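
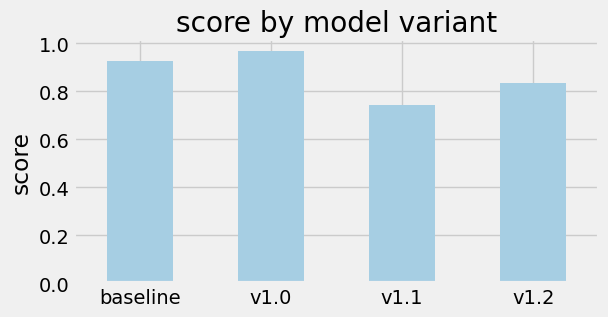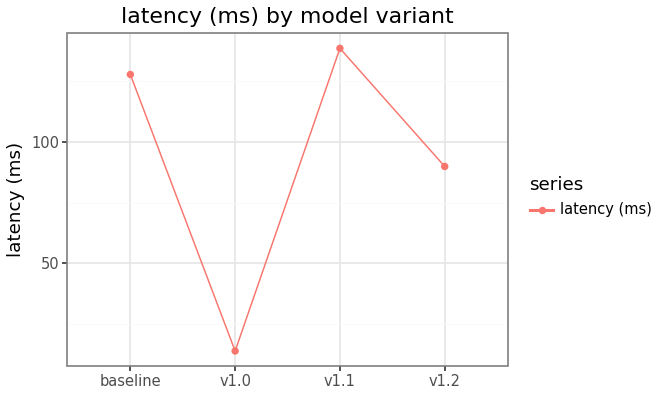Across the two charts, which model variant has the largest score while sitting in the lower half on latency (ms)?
Chart 2 median latency (ms) ≈ 100; below-median model variants: v1.0, v1.2. Among those, v1.0 has the highest score (≈ 1).

v1.0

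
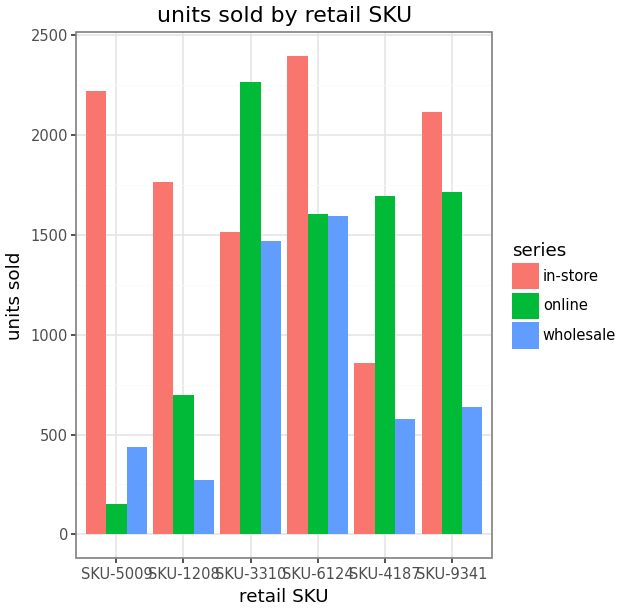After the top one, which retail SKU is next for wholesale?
SKU-3310

Top 3 for wholesale: SKU-6124 ≈ 1600, SKU-3310 ≈ 1400, SKU-9341 ≈ 600.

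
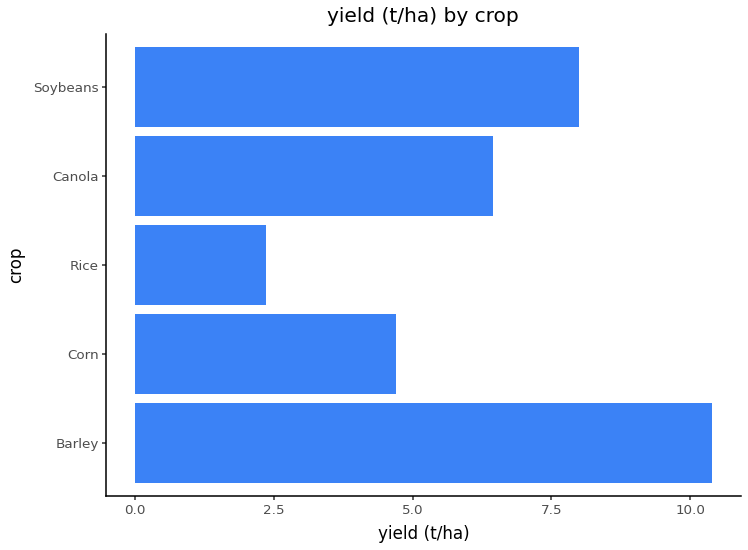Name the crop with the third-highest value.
Top 4: Barley ≈ 10, Soybeans ≈ 8, Canola ≈ 6, Corn ≈ 5.

Canola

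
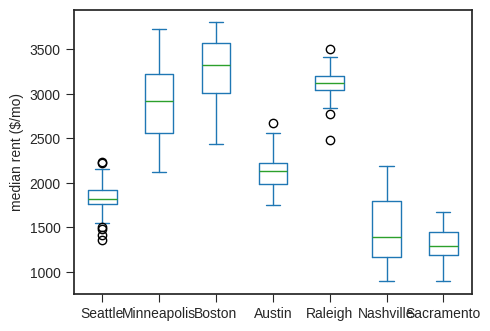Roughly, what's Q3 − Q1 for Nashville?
≈ 600

Q3 ≈ 1800, Q1 ≈ 1200; IQR ≈ 600.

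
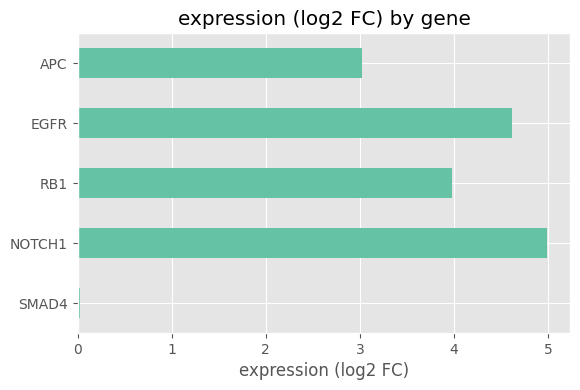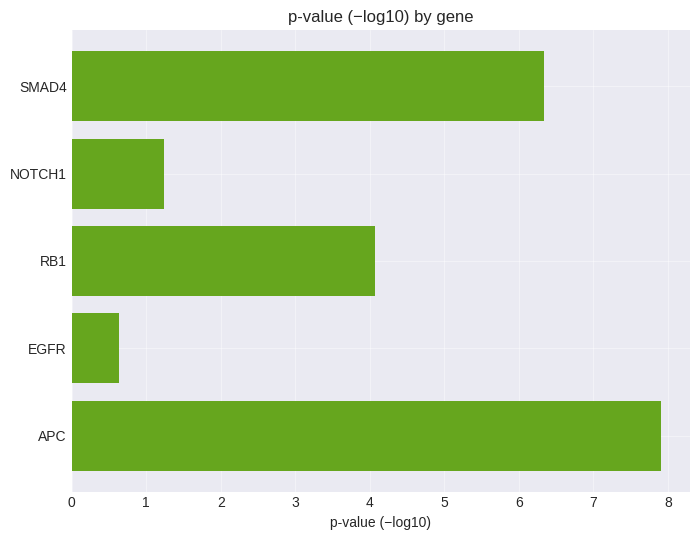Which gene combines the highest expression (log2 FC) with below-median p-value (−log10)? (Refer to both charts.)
NOTCH1

Chart 2 median p-value (−log10) ≈ 4; below-median genes: NOTCH1, EGFR. Among those, NOTCH1 has the highest expression (log2 FC) (≈ 5).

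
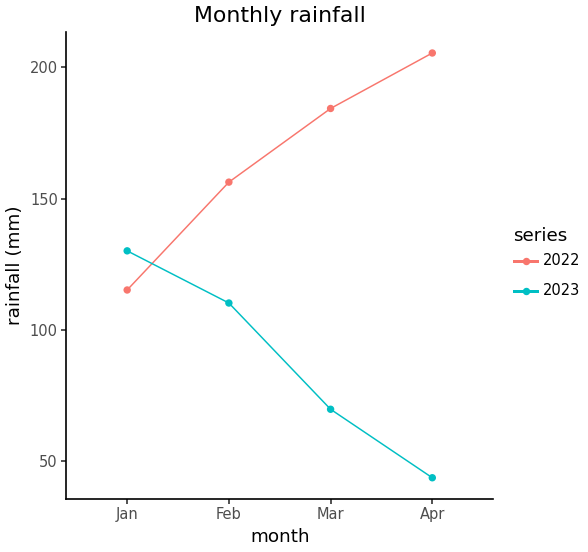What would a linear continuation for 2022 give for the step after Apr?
≈ 220

Last three: 160, 180, 200 → slope ≈ 20/step → next ≈ 220.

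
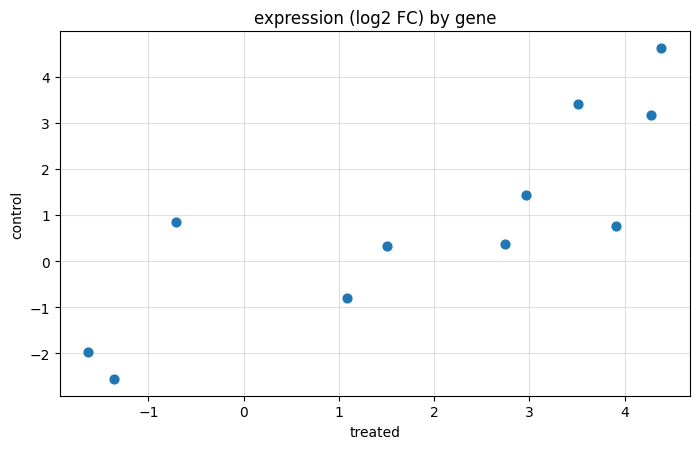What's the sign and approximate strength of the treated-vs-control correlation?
Points are positively correlated; strong (|r| ≈ 0.8).

positive, strong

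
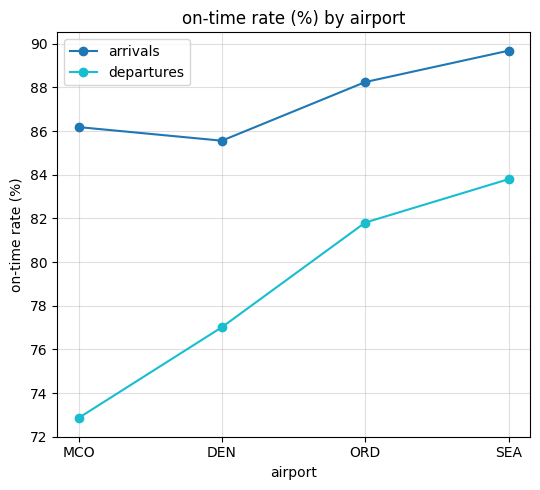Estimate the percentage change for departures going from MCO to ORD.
MCO ≈ 72, ORD ≈ 82; (82 − 72) / 72 ≈ +13.9%.

≈ +13.9%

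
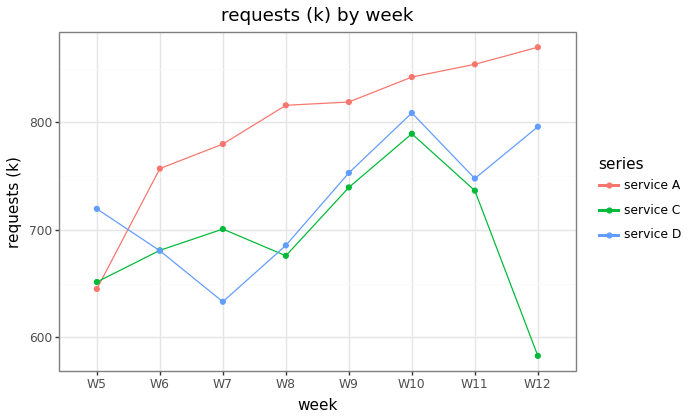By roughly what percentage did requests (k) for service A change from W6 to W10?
W6 ≈ 750, W10 ≈ 850; (850 − 750) / 750 ≈ +13.3%.

≈ +13.3%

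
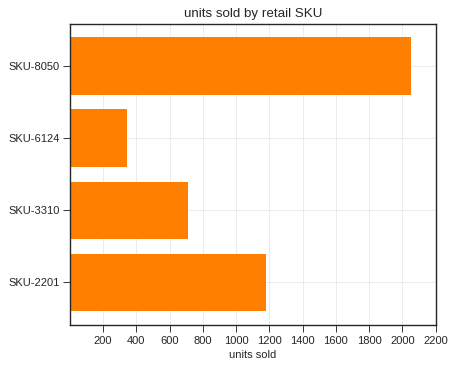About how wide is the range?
Max SKU-8050 ≈ 2000, min SKU-6124 ≈ 400; range ≈ 1600.

≈ 1600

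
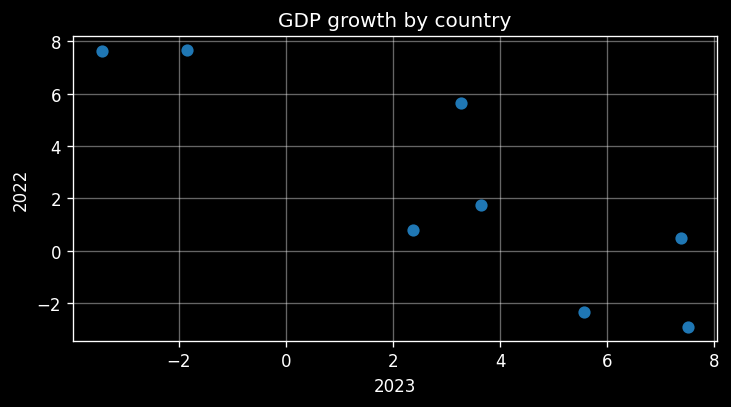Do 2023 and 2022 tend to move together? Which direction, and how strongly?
negative, strong

Points are negatively correlated; strong (|r| ≈ 0.9).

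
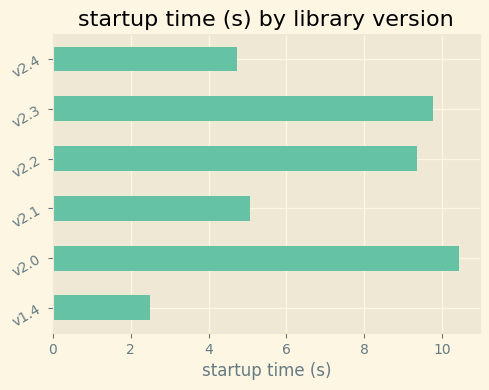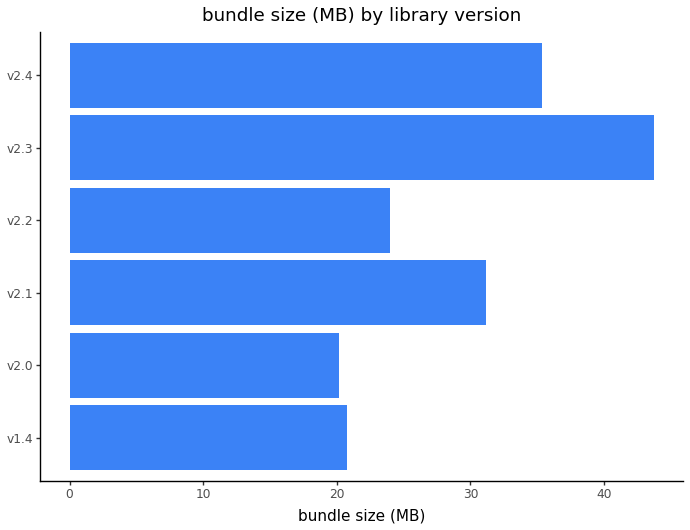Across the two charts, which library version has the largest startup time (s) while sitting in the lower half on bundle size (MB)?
Chart 2 median bundle size (MB) ≈ 30; below-median library versions: v1.4, v2.0, v2.2. Among those, v2.0 has the highest startup time (s) (≈ 10).

v2.0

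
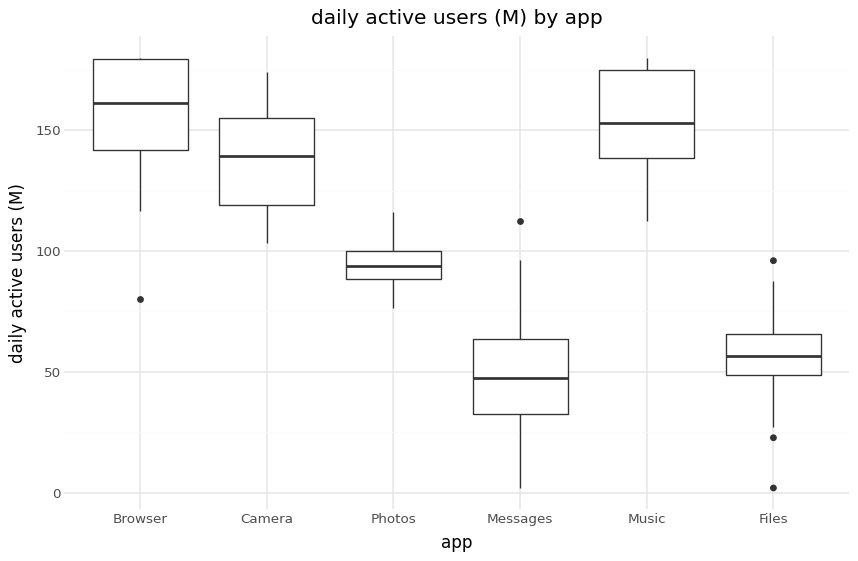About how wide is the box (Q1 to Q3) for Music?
≈ 30

Q3 ≈ 170, Q1 ≈ 140; IQR ≈ 30.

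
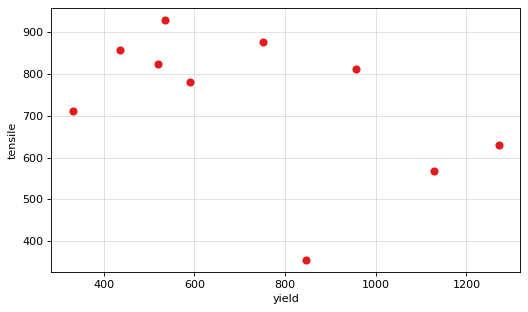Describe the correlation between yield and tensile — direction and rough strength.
Points are negatively correlated; moderate (|r| ≈ 0.5).

negative, moderate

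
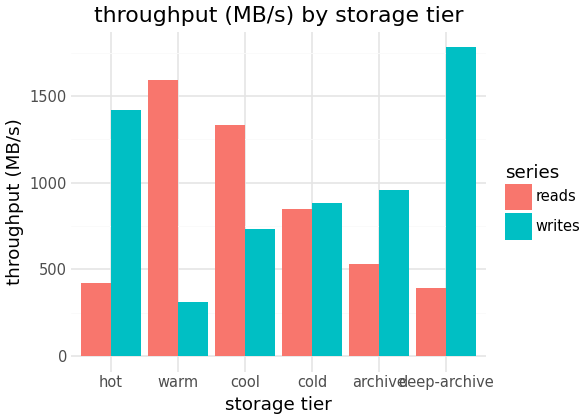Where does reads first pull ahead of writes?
hot: reads ≈ 400 vs writes ≈ 1400 (not yet); warm: reads ≈ 1600 vs writes ≈ 400 (first crossover).

warm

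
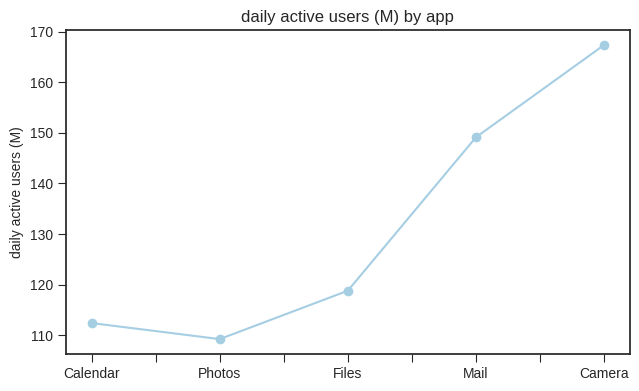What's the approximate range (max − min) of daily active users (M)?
Max Camera ≈ 165, min Photos ≈ 110; range ≈ 55.

≈ 55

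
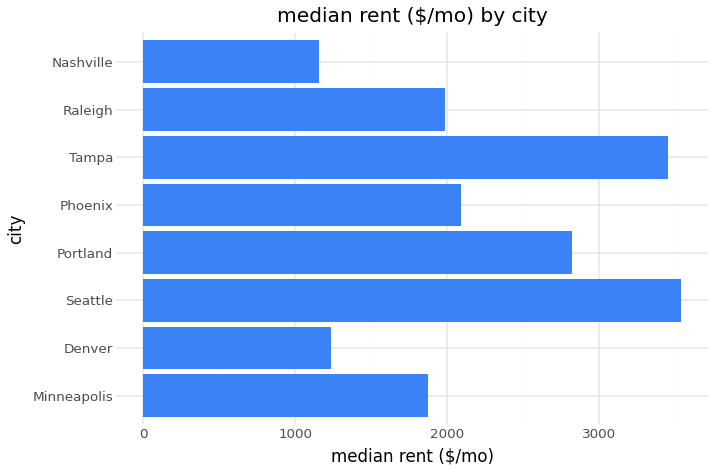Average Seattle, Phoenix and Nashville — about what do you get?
(3500 + 2000 + 1000) / 3 ≈ 2167.

≈ 2167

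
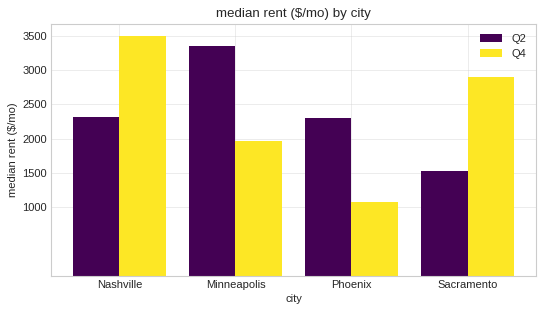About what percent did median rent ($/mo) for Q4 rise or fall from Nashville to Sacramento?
≈ -14.3%

Nashville ≈ 3500, Sacramento ≈ 3000; (3000 − 3500) / 3500 ≈ -14.3%.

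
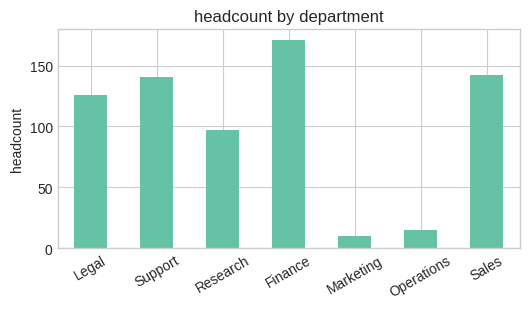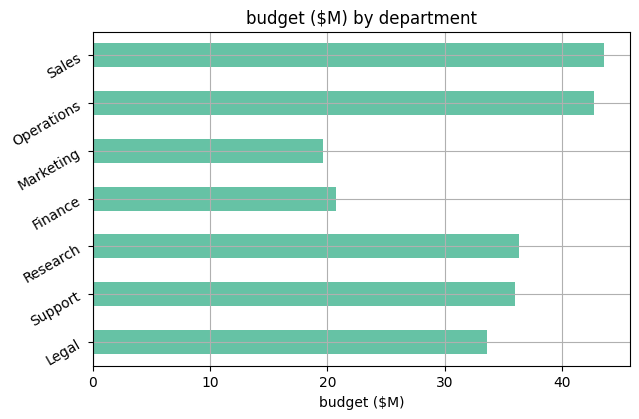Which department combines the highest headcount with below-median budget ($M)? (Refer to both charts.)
Chart 2 median budget ($M) ≈ 35; below-median departments: Legal, Finance, Marketing. Among those, Finance has the highest headcount (≈ 180).

Finance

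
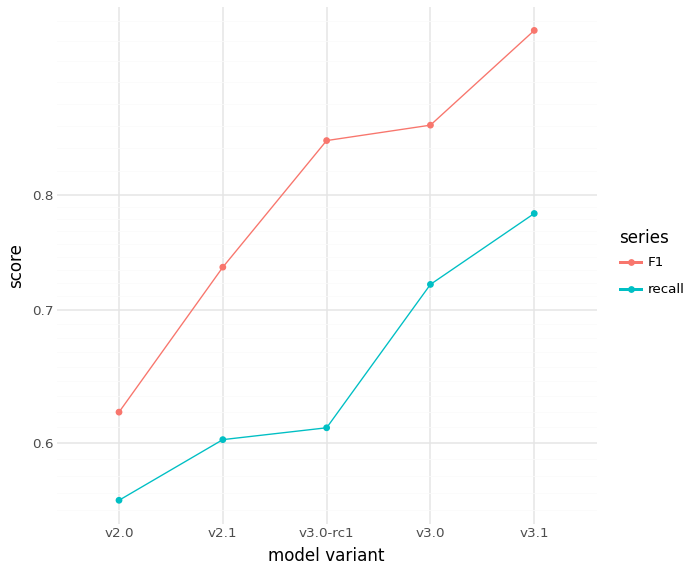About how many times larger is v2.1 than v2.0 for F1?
v2.1 ≈ 0.75, v2.0 ≈ 0.60; 0.75/0.60 ≈ 1.25.

≈ 1.25×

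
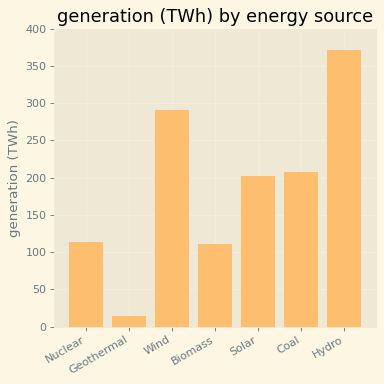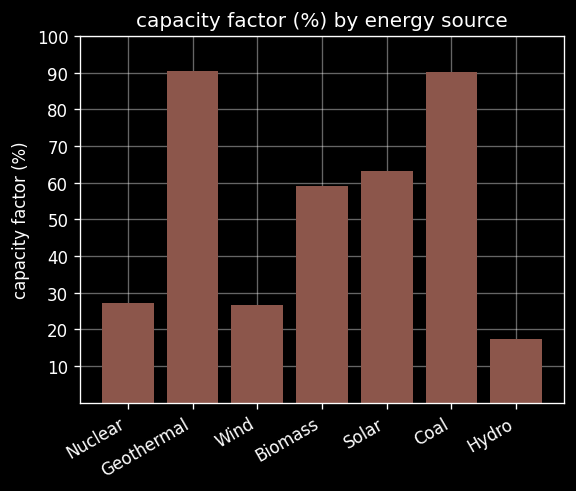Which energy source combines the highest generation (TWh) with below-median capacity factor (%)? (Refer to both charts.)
Chart 2 median capacity factor (%) ≈ 60; below-median energy sources: Nuclear, Wind, Hydro. Among those, Hydro has the highest generation (TWh) (≈ 350).

Hydro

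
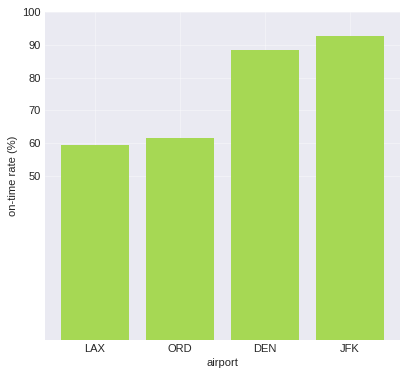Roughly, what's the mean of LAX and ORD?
(60 + 60) / 2 ≈ 60.

≈ 60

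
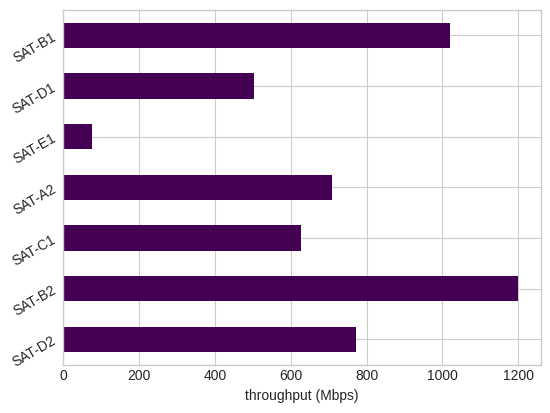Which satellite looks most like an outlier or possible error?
SAT-E1

SAT-E1 ≈ 100; the rest sit between ≈ 500 and ≈ 1200.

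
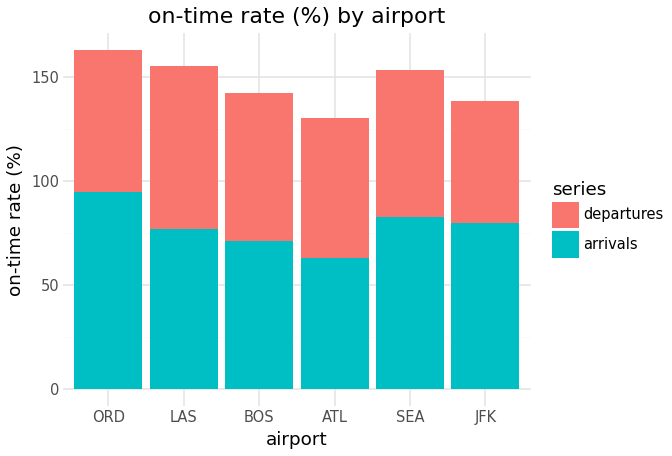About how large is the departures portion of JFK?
≈ 60

departures top ≈ 140, bottom ≈ 80; segment ≈ 60.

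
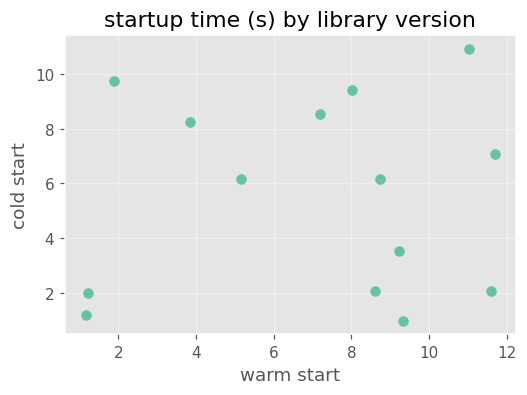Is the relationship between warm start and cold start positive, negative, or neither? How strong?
no clear correlation

Points are roughly uncorrelated; weak (|r| ≈ 0.1).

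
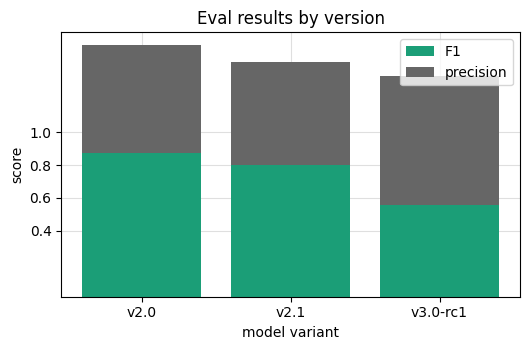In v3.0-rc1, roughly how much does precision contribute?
≈ 0.8

precision top ≈ 1.4, bottom ≈ 0.6; segment ≈ 0.8.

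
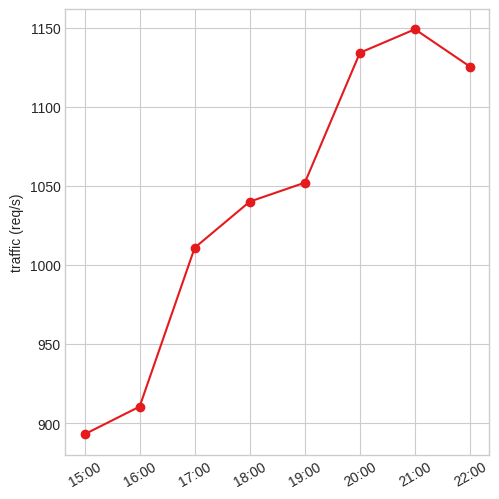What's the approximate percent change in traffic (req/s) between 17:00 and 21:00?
≈ +15%

17:00 ≈ 1000, 21:00 ≈ 1150; (1150 − 1000) / 1000 ≈ +15%.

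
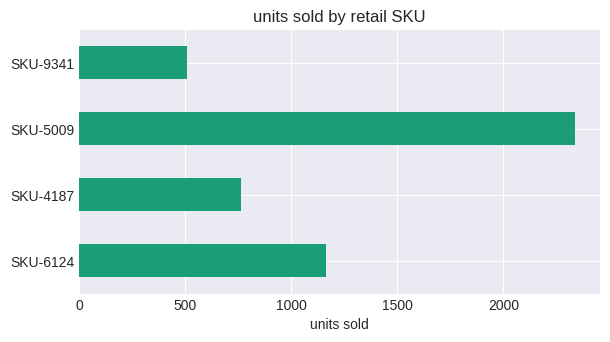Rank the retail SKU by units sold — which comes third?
Top 4: SKU-5009 ≈ 2400, SKU-6124 ≈ 1200, SKU-4187 ≈ 800, SKU-9341 ≈ 600.

SKU-4187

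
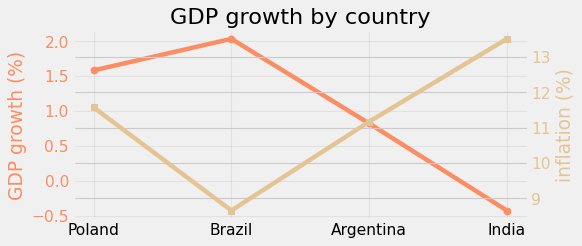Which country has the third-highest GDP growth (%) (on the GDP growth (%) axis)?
Top 4 (on the GDP growth (%) axis): Brazil ≈ 2.0, Poland ≈ 1.5, Argentina ≈ 1.0, India ≈ -0.5.

Argentina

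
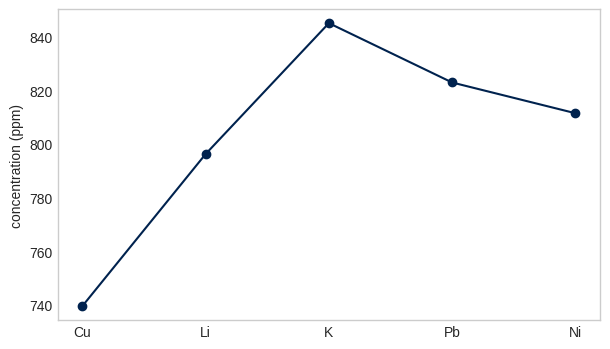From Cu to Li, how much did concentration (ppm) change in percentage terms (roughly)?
≈ +8.1%

Cu ≈ 740, Li ≈ 800; (800 − 740) / 740 ≈ +8.1%.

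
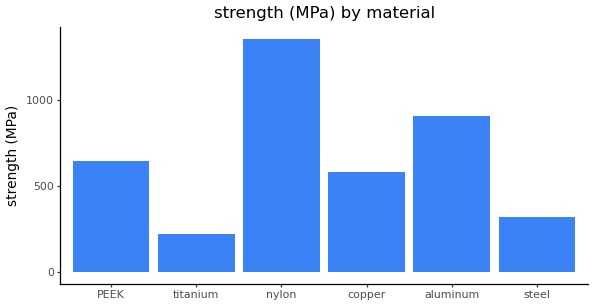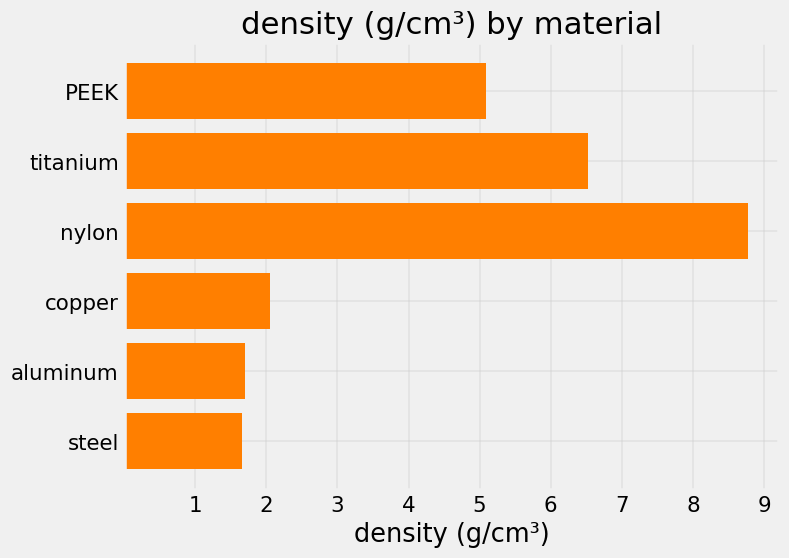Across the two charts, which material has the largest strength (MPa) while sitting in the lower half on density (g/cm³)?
Chart 2 median density (g/cm³) ≈ 4; below-median materials: copper, aluminum, steel. Among those, aluminum has the highest strength (MPa) (≈ 1000).

aluminum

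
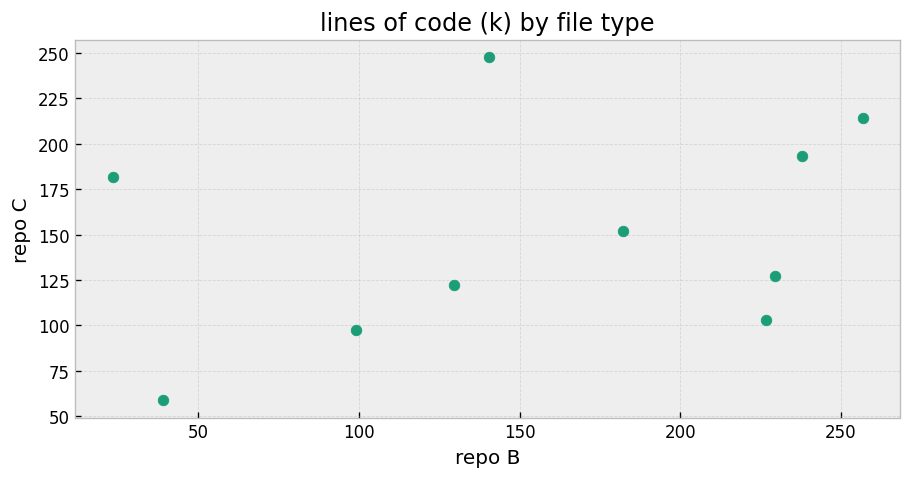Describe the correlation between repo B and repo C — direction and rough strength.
Points are positively correlated; weak (|r| ≈ 0.3).

positive, weak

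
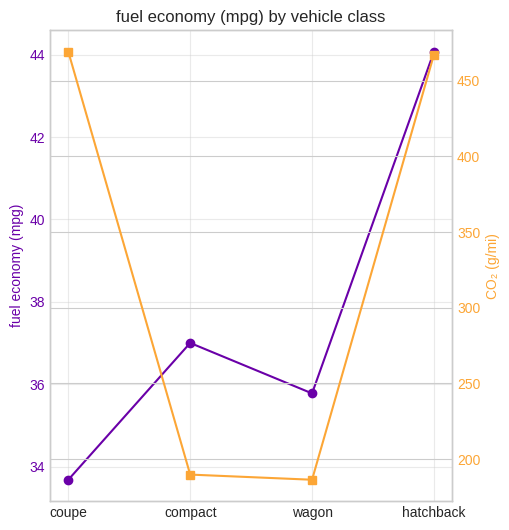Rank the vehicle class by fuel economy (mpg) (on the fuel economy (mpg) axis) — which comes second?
Top 3 (on the fuel economy (mpg) axis): hatchback ≈ 44, compact ≈ 37, wagon ≈ 36.

compact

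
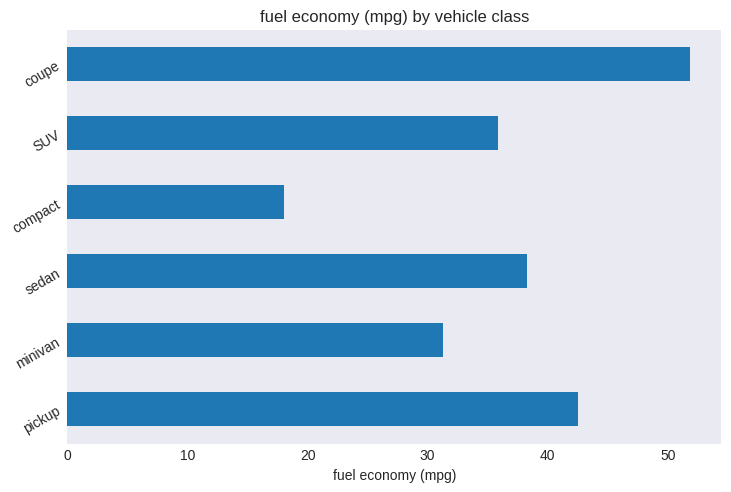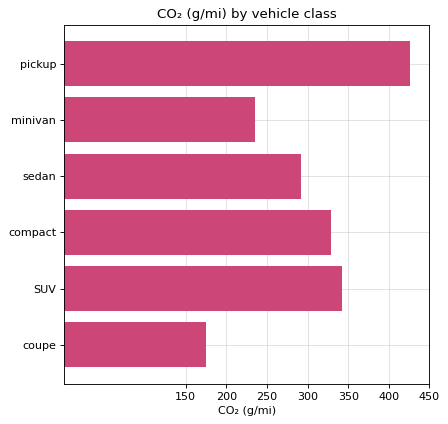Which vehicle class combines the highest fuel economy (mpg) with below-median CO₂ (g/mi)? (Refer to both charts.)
coupe

Chart 2 median CO₂ (g/mi) ≈ 300; below-median vehicle classes: minivan, sedan, coupe. Among those, coupe has the highest fuel economy (mpg) (≈ 50).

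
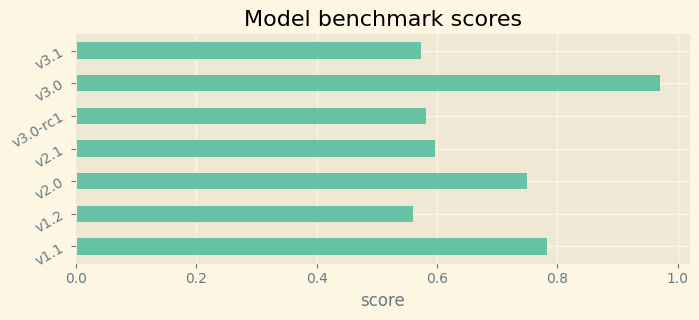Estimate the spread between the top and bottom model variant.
Max v3.0 ≈ 1.0, min v1.2 ≈ 0.6; range ≈ 0.4.

≈ 0.4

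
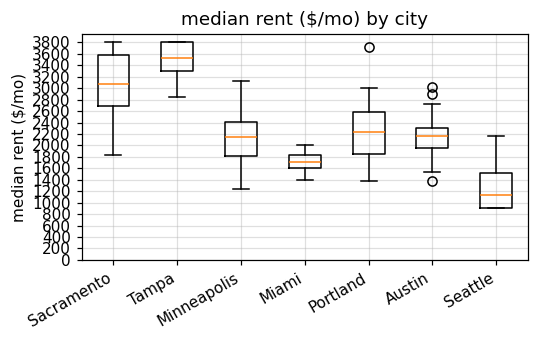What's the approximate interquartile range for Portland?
Q3 ≈ 2600, Q1 ≈ 1800; IQR ≈ 800.

≈ 800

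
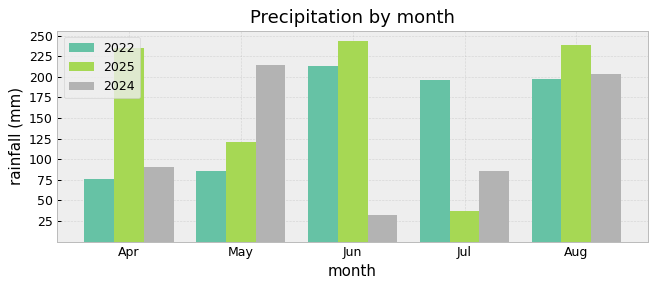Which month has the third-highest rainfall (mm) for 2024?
Top 4 for 2024: May ≈ 225, Aug ≈ 200, Apr ≈ 100, Jul ≈ 75.

Apr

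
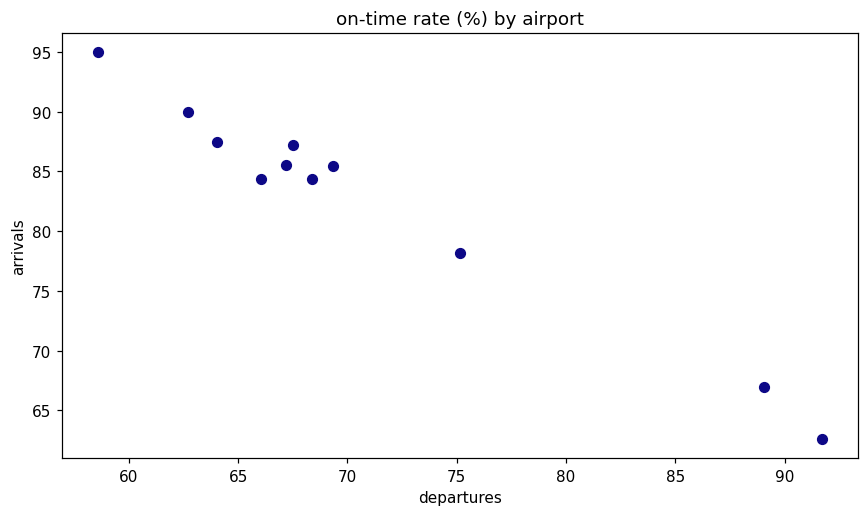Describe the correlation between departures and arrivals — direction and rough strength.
negative, strong

Points are negatively correlated; strong (|r| ≈ 1.0).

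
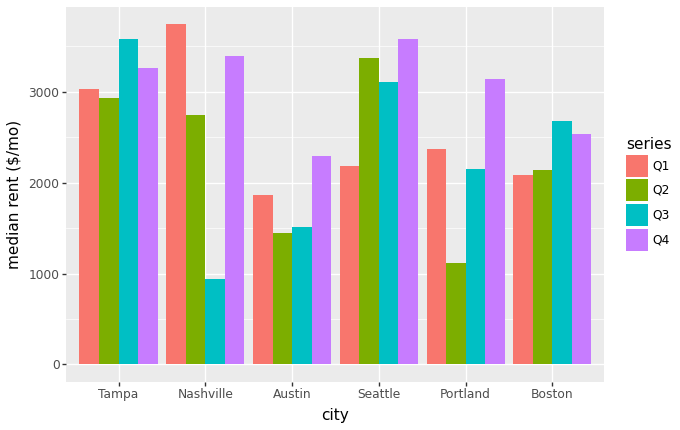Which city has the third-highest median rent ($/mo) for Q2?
Nashville

Top 4 for Q2: Seattle ≈ 3500, Tampa ≈ 3000, Nashville ≈ 2500, Boston ≈ 2000.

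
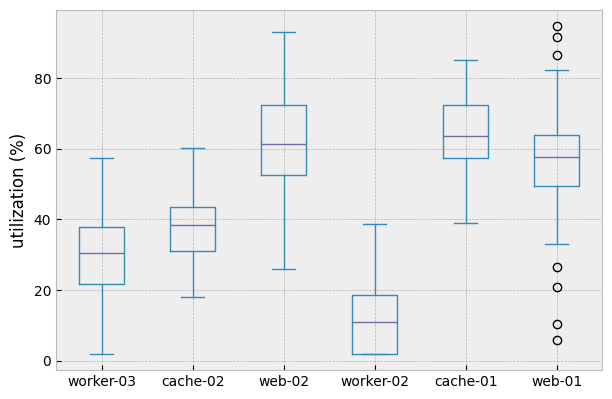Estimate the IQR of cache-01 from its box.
Q3 ≈ 70, Q1 ≈ 55; IQR ≈ 15.

≈ 15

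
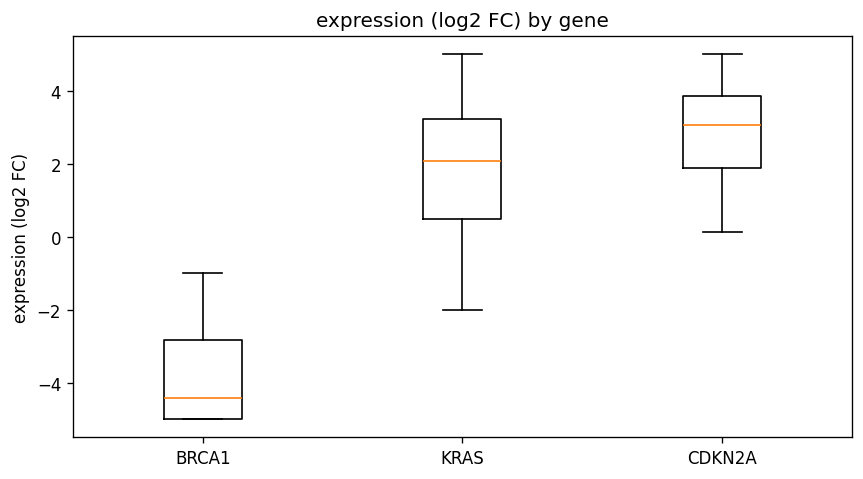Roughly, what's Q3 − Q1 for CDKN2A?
≈ 2

Q3 ≈ 4, Q1 ≈ 2; IQR ≈ 2.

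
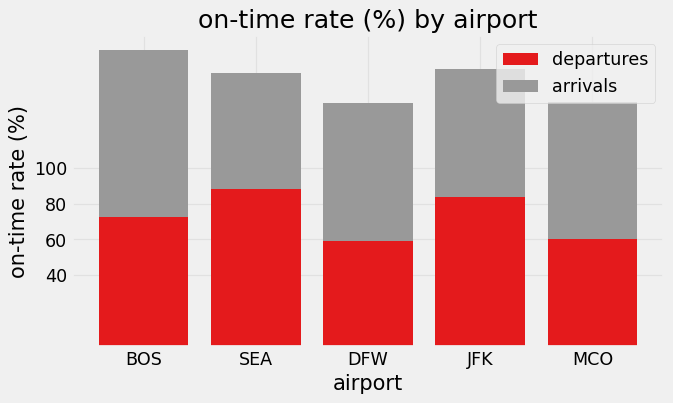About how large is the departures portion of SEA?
≈ 80

departures top ≈ 80, bottom ≈ 0; segment ≈ 80.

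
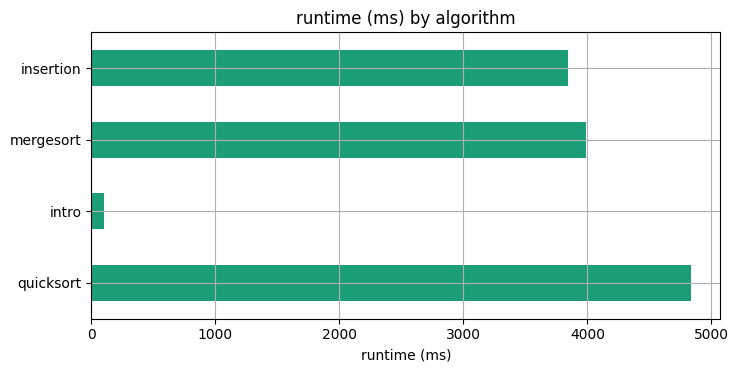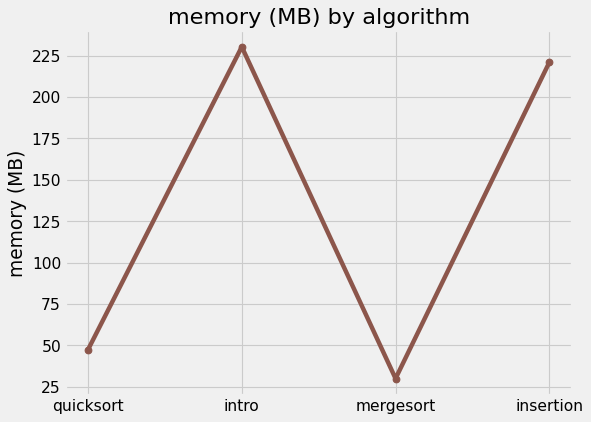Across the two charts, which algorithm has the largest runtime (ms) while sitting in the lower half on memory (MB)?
quicksort

Chart 2 median memory (MB) ≈ 125; below-median algorithms: quicksort, mergesort. Among those, quicksort has the highest runtime (ms) (≈ 5000).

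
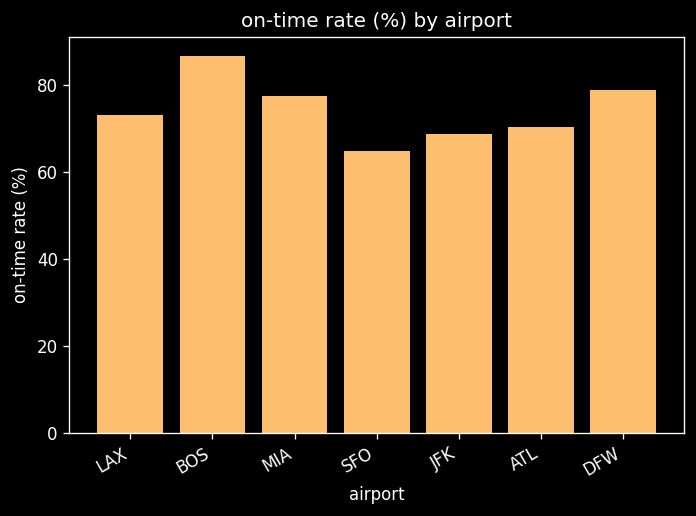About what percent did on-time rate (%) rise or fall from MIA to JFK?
MIA ≈ 80, JFK ≈ 70; (70 − 80) / 80 ≈ -12.5%.

≈ -12.5%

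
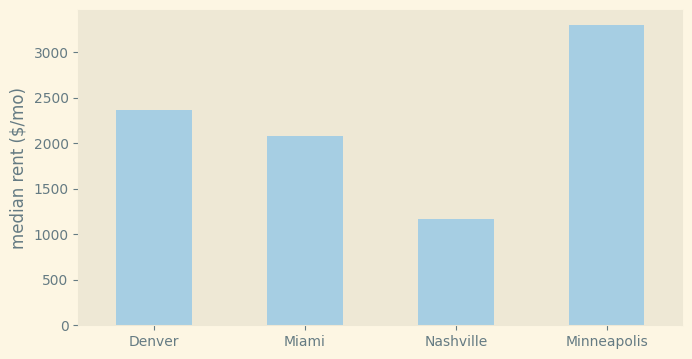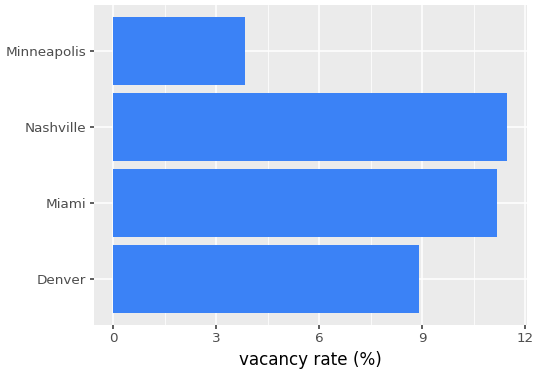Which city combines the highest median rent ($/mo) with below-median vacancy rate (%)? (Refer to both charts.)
Minneapolis

Chart 2 median vacancy rate (%) ≈ 10; below-median cities: Denver, Minneapolis. Among those, Minneapolis has the highest median rent ($/mo) (≈ 3500).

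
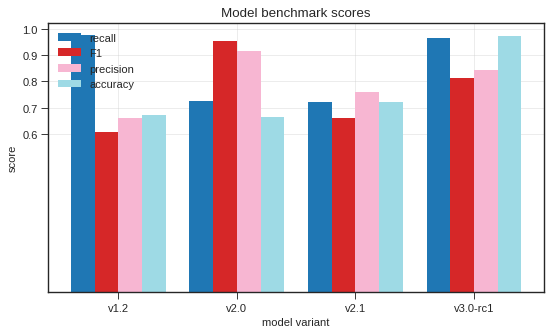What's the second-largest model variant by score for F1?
v3.0-rc1

Top 3 for F1: v2.0 ≈ 1.0, v3.0-rc1 ≈ 0.8, v2.1 ≈ 0.7.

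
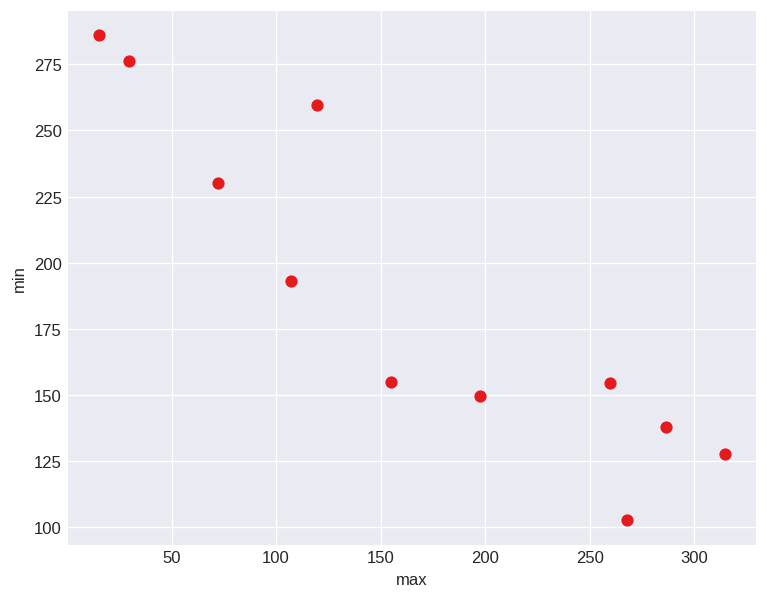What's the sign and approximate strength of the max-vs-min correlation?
Points are negatively correlated; strong (|r| ≈ 0.9).

negative, strong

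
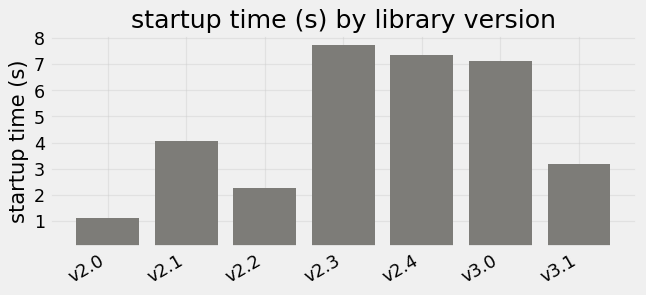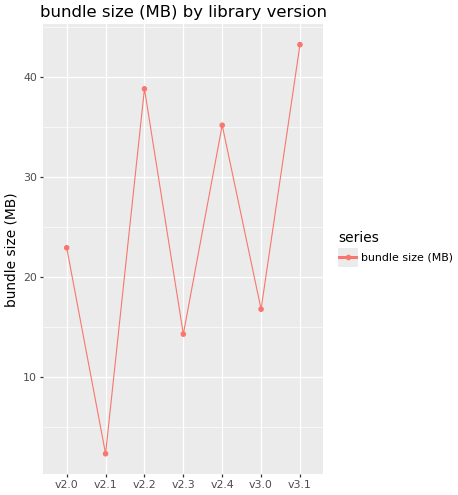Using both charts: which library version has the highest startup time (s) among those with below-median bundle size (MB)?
v2.3

Chart 2 median bundle size (MB) ≈ 25; below-median library versions: v2.1, v2.3, v3.0. Among those, v2.3 has the highest startup time (s) (≈ 8).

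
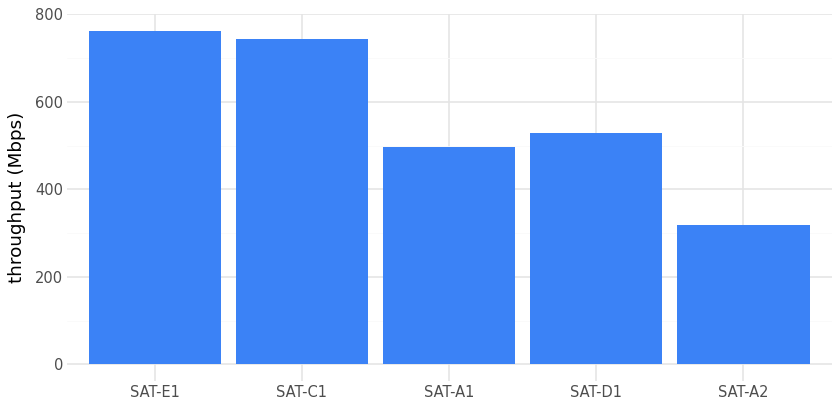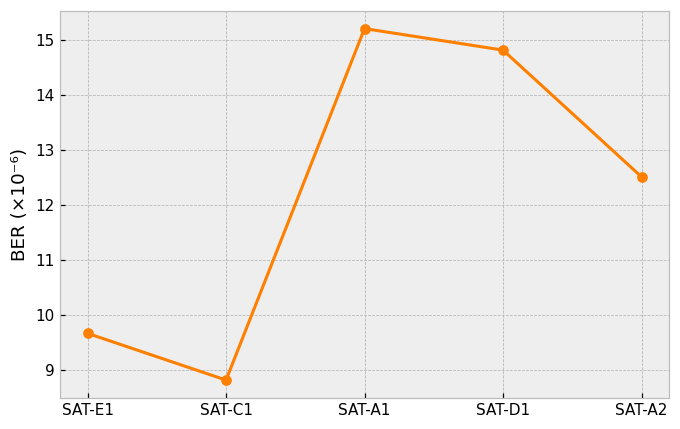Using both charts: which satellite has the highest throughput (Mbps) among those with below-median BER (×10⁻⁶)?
Chart 2 median BER (×10⁻⁶) ≈ 12; below-median satellites: SAT-E1, SAT-C1. Among those, SAT-E1 has the highest throughput (Mbps) (≈ 800).

SAT-E1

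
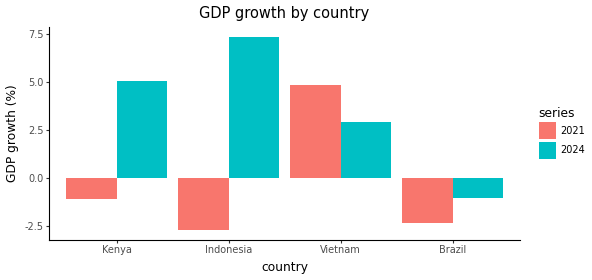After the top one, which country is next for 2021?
Top 3 for 2021: Vietnam ≈ 5, Kenya ≈ -1, Brazil ≈ -2.

Kenya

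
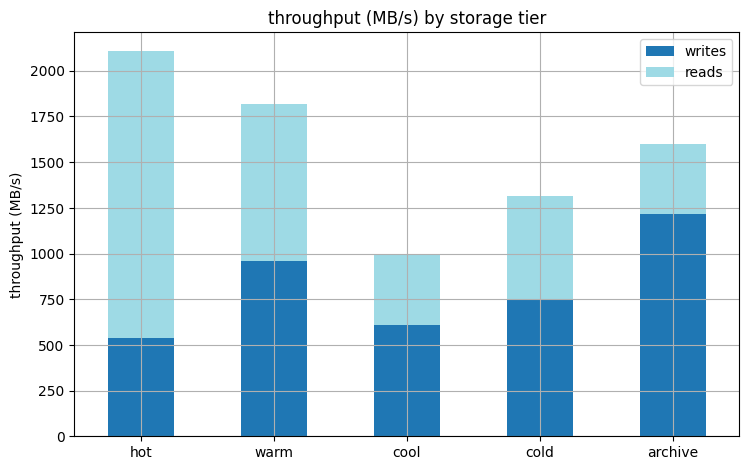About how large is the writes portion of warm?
≈ 1000

writes top ≈ 1000, bottom ≈ 0; segment ≈ 1000.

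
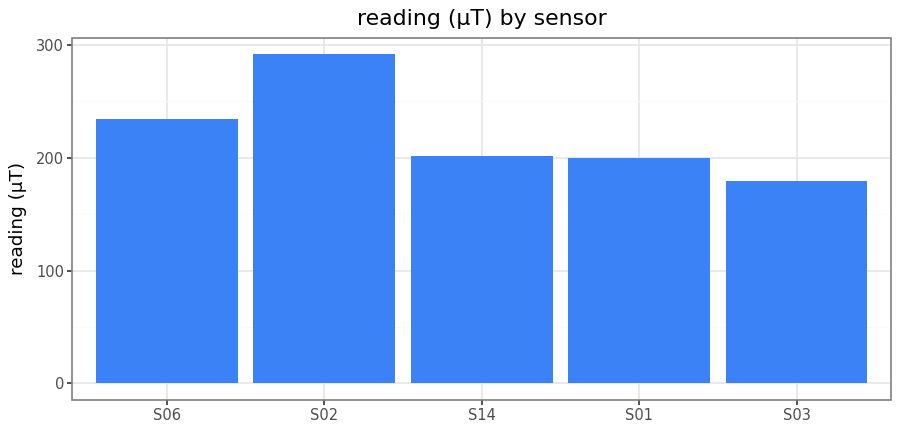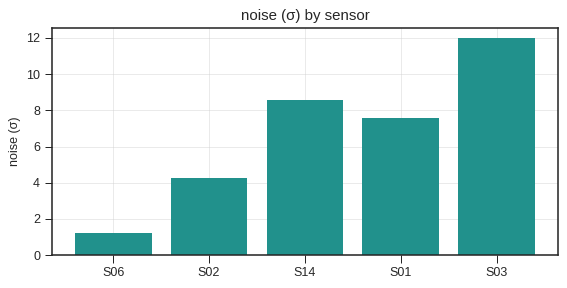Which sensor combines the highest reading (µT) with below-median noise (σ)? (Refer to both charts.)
Chart 2 median noise (σ) ≈ 8; below-median sensors: S06, S02. Among those, S02 has the highest reading (µT) (≈ 300).

S02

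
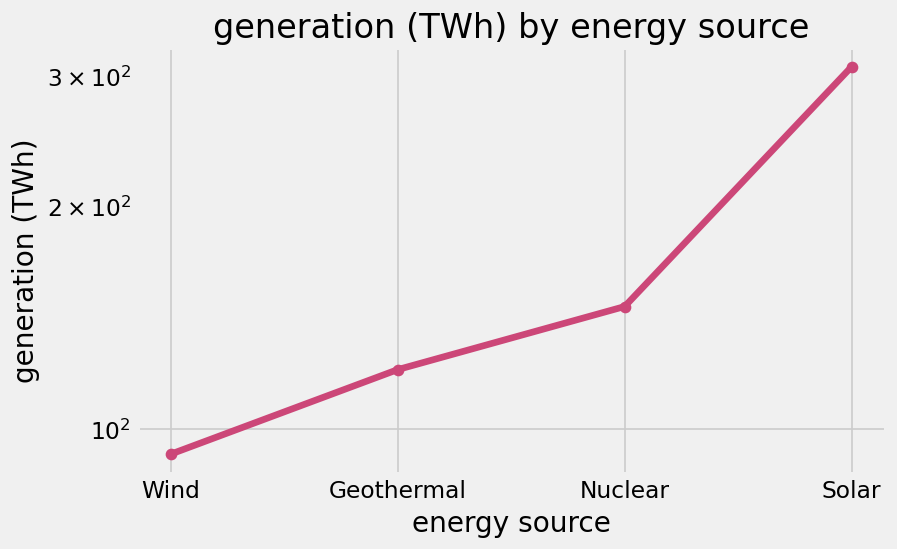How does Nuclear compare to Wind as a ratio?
≈ 1.4×

Nuclear ≈ 140, Wind ≈ 100; 140/100 ≈ 1.4.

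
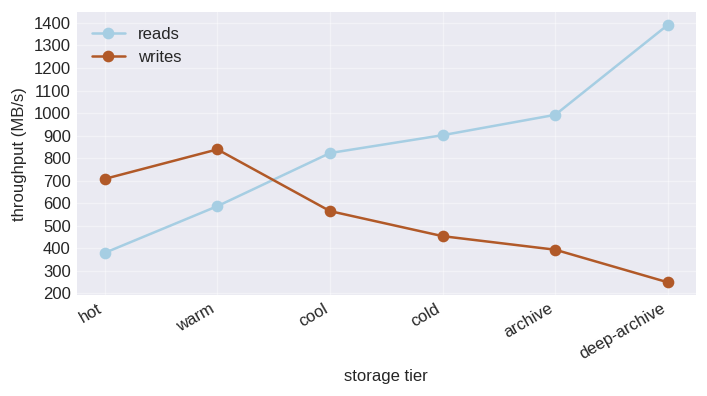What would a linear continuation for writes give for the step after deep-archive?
≈ 50

Last three: 500, 400, 200 → slope ≈ -150/step → next ≈ 50.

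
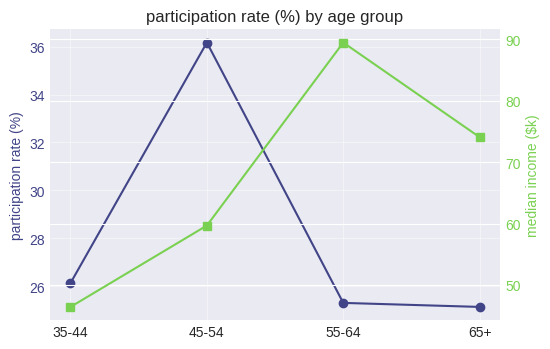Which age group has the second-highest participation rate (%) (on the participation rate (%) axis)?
35-44

Top 3 (on the participation rate (%) axis): 45-54 ≈ 36, 35-44 ≈ 26, 55-64 ≈ 25.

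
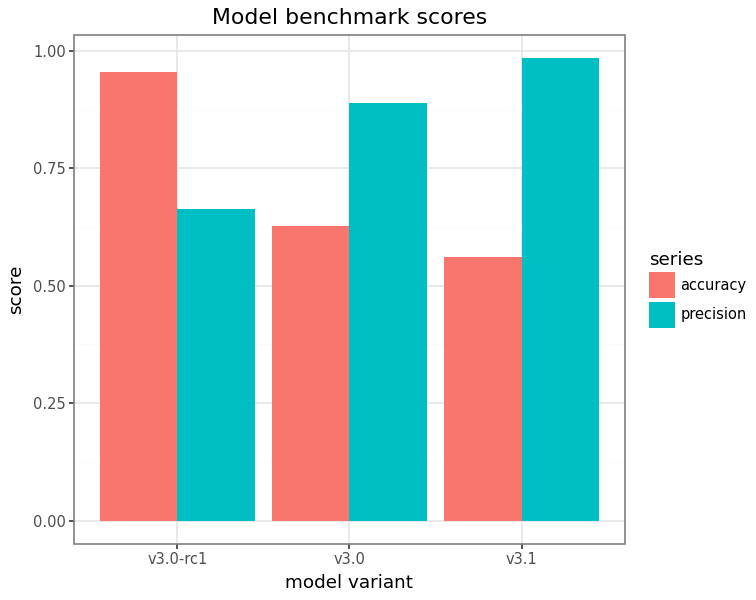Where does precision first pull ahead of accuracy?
v3.0-rc1: precision ≈ 0.7 vs accuracy ≈ 1.0 (not yet); v3.0: precision ≈ 0.9 vs accuracy ≈ 0.6 (first crossover).

v3.0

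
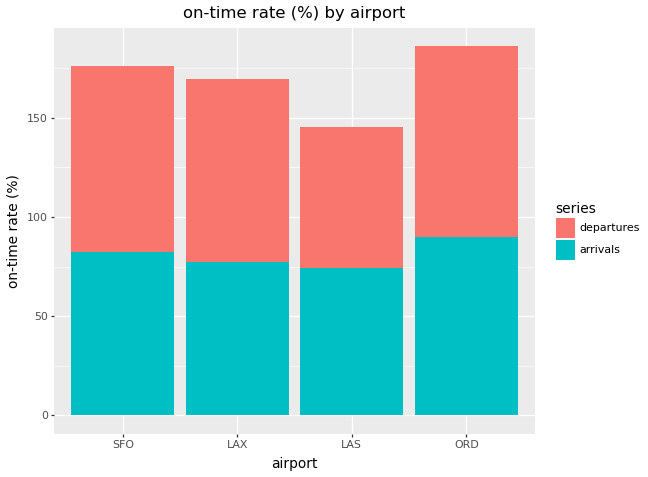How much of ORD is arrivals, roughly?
≈ 100

arrivals top ≈ 100, bottom ≈ 0; segment ≈ 100.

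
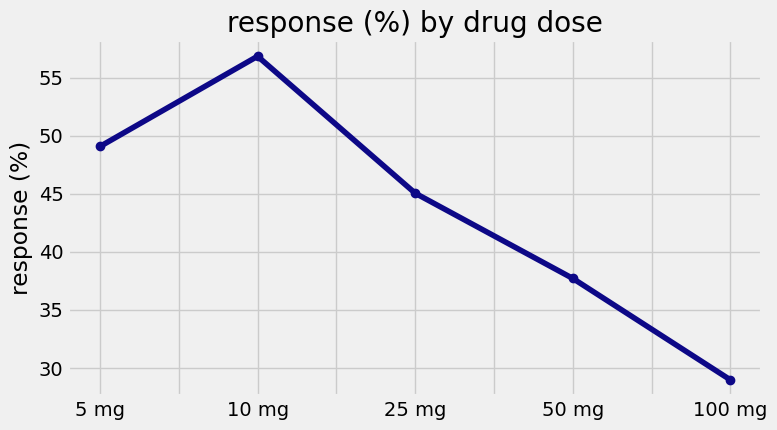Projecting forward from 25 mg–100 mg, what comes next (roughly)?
≈ 22.5

Last three: 45, 40, 30 → slope ≈ -7.5/step → next ≈ 22.5.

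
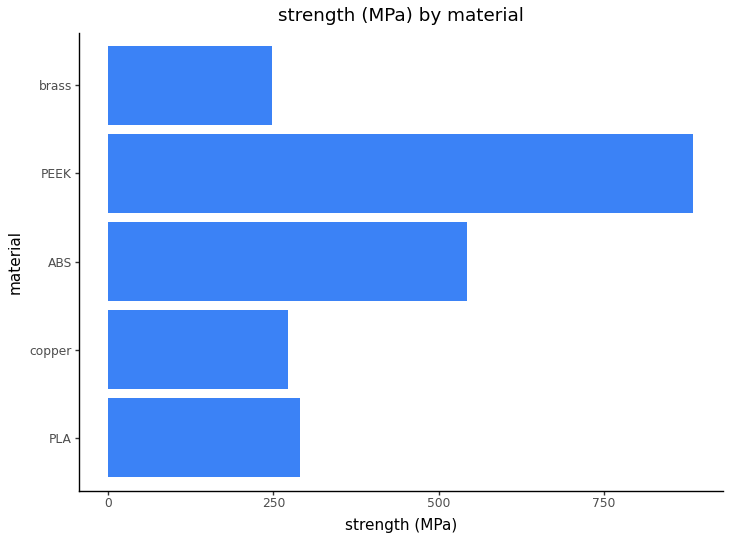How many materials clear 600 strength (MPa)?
1

Above 600: PEEK.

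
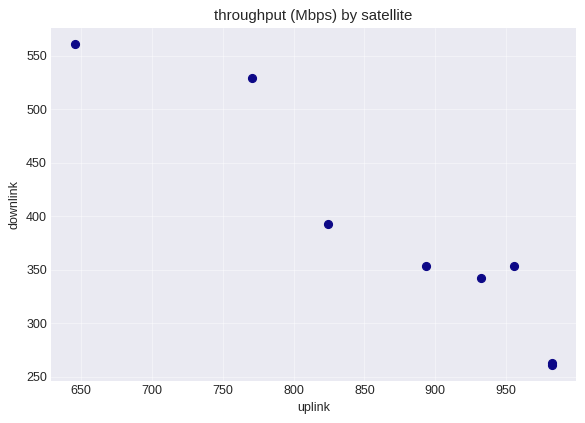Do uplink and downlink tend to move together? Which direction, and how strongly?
Points are negatively correlated; strong (|r| ≈ 1.0).

negative, strong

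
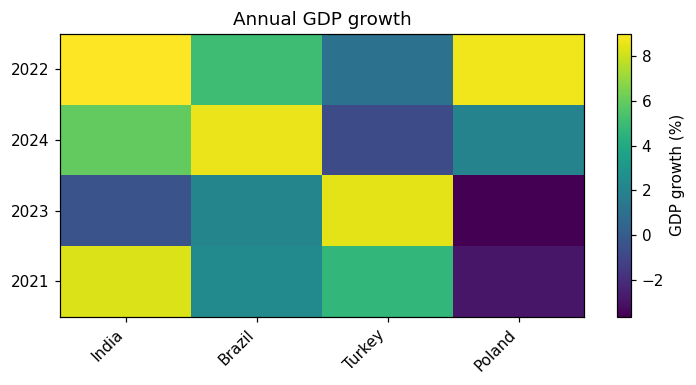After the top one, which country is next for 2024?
India

Top 3 for 2024: Brazil ≈ 8, India ≈ 6, Poland ≈ 2.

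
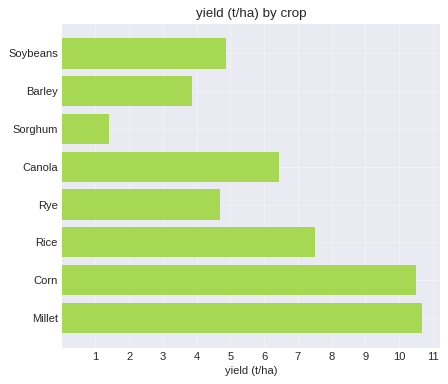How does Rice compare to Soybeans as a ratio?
≈ 1.4×

Rice ≈ 7, Soybeans ≈ 5; 7/5 ≈ 1.4.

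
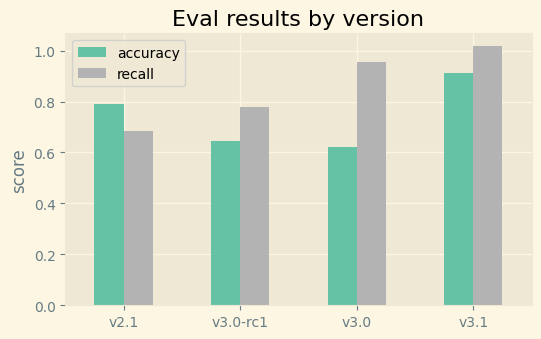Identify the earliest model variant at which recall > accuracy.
v3.0-rc1

v2.1: recall ≈ 0.7 vs accuracy ≈ 0.8 (not yet); v3.0-rc1: recall ≈ 0.8 vs accuracy ≈ 0.6 (first crossover).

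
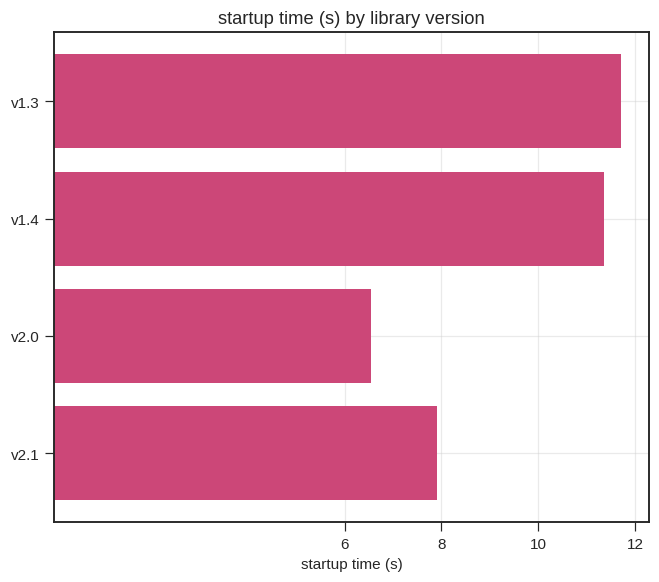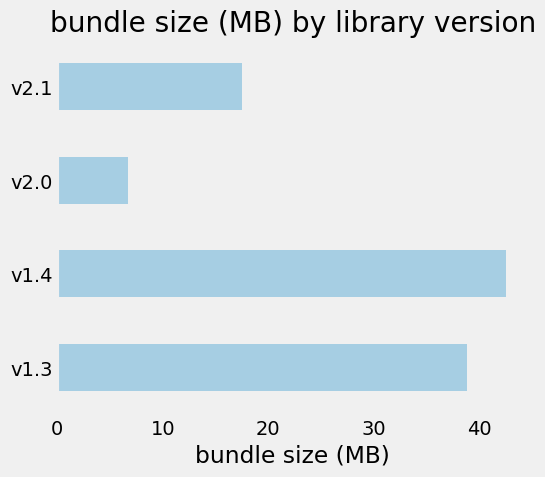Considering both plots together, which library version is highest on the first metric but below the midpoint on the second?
v2.1

Chart 2 median bundle size (MB) ≈ 30; below-median library versions: v2.0, v2.1. Among those, v2.1 has the highest startup time (s) (≈ 8).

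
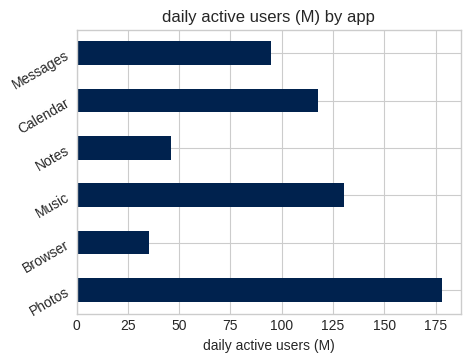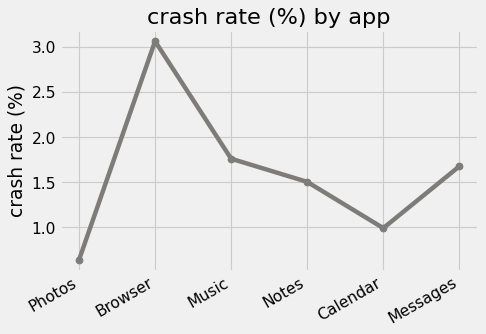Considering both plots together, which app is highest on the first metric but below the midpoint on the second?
Chart 2 median crash rate (%) ≈ 1.5; below-median apps: Photos, Notes, Calendar. Among those, Photos has the highest daily active users (M) (≈ 180).

Photos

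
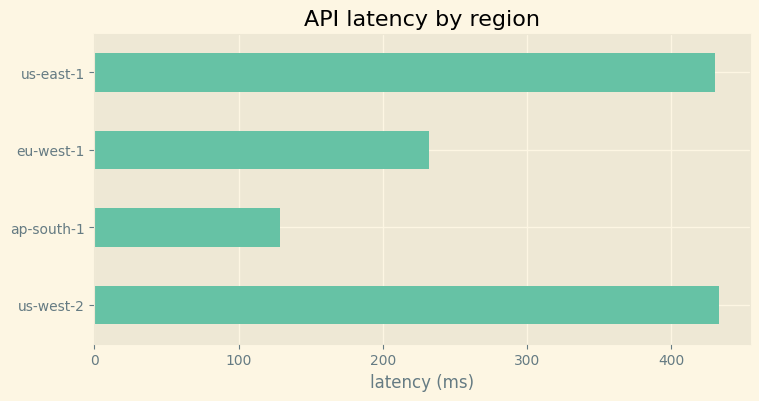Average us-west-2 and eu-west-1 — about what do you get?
(450 + 250) / 2 ≈ 350.

≈ 350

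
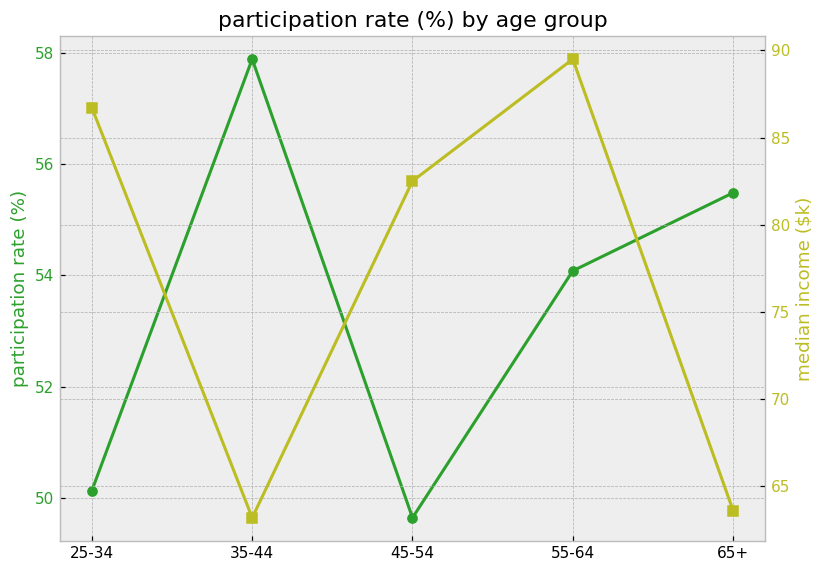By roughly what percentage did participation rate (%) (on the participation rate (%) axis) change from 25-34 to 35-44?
25-34 ≈ 50, 35-44 ≈ 58; (58 − 50) / 50 ≈ +16%.

≈ +16%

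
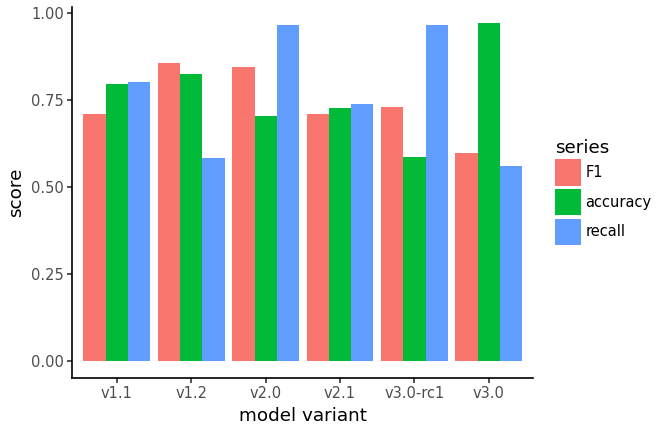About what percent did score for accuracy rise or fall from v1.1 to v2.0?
v1.1 ≈ 0.8, v2.0 ≈ 0.7; (0.7 − 0.8) / 0.8 ≈ -12.5%.

≈ -12.5%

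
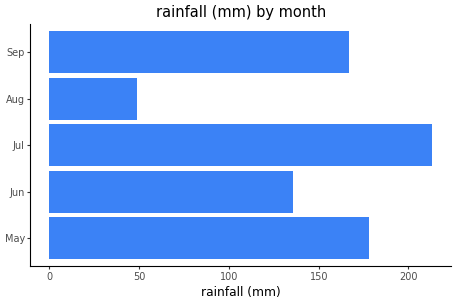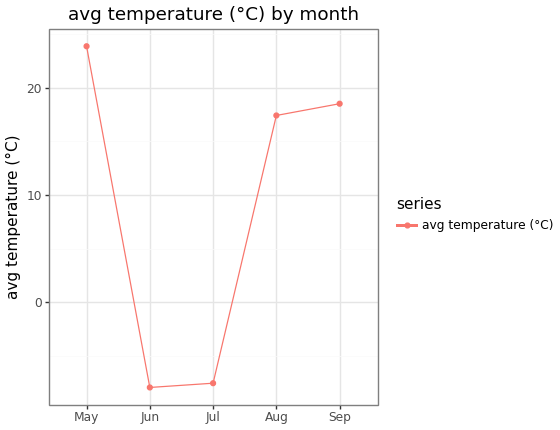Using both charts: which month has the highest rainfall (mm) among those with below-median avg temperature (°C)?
Jul

Chart 2 median avg temperature (°C) ≈ 15; below-median months: Jun, Jul. Among those, Jul has the highest rainfall (mm) (≈ 220).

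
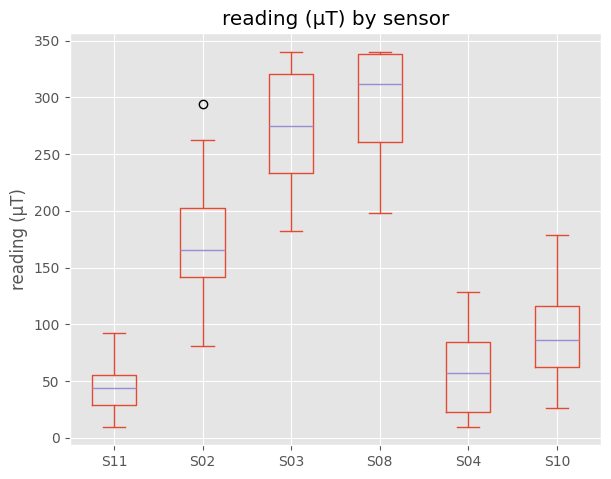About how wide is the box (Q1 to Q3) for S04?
≈ 50

Q3 ≈ 75, Q1 ≈ 25; IQR ≈ 50.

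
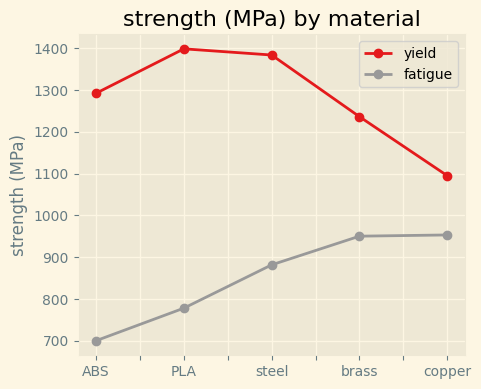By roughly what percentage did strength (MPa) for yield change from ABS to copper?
ABS ≈ 1300, copper ≈ 1100; (1100 − 1300) / 1300 ≈ -15.4%.

≈ -15.4%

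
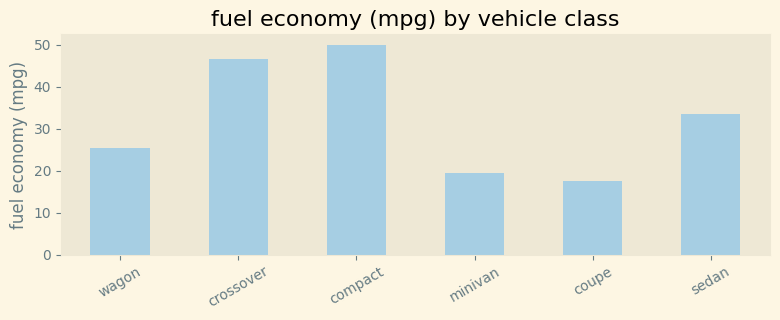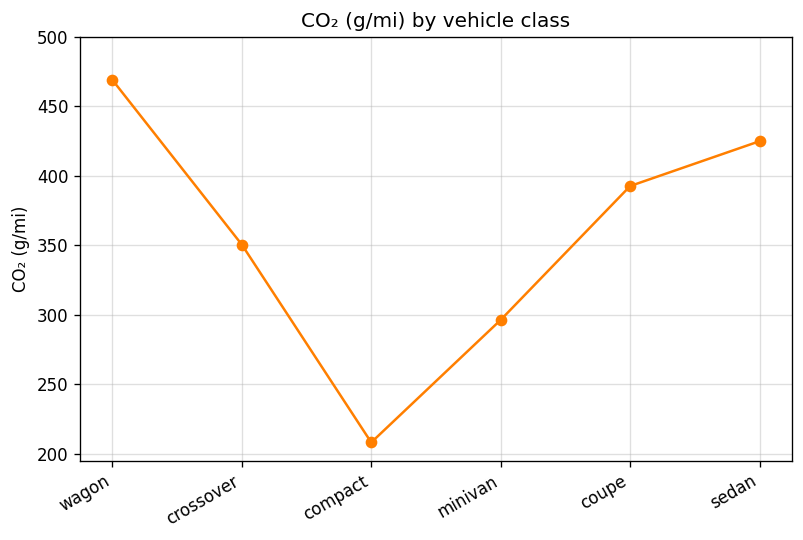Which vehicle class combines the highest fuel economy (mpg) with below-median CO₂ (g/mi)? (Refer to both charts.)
compact

Chart 2 median CO₂ (g/mi) ≈ 350; below-median vehicle classes: crossover, compact, minivan. Among those, compact has the highest fuel economy (mpg) (≈ 50).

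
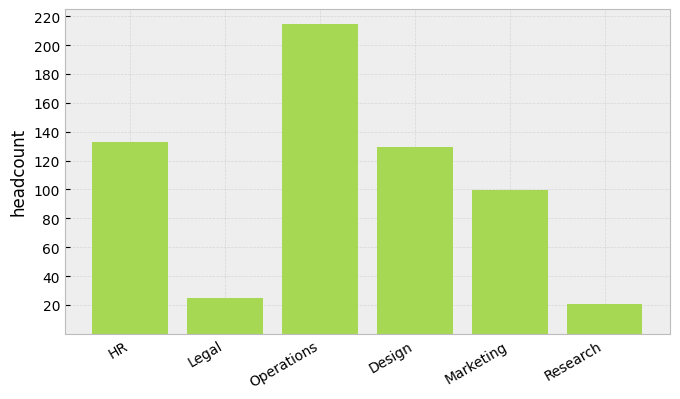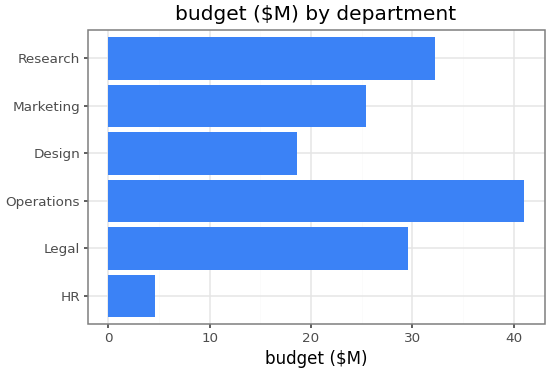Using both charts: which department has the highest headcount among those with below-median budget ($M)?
HR

Chart 2 median budget ($M) ≈ 30; below-median departments: HR, Design, Marketing. Among those, HR has the highest headcount (≈ 140).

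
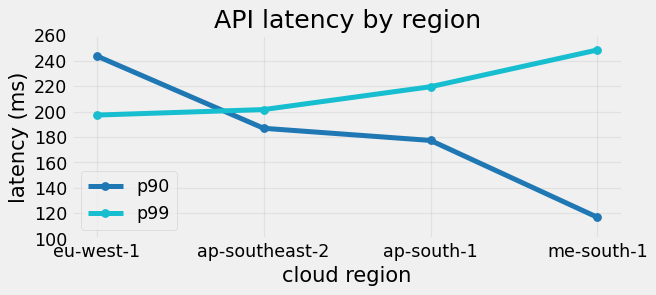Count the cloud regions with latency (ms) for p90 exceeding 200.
1

Above 200: eu-west-1.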